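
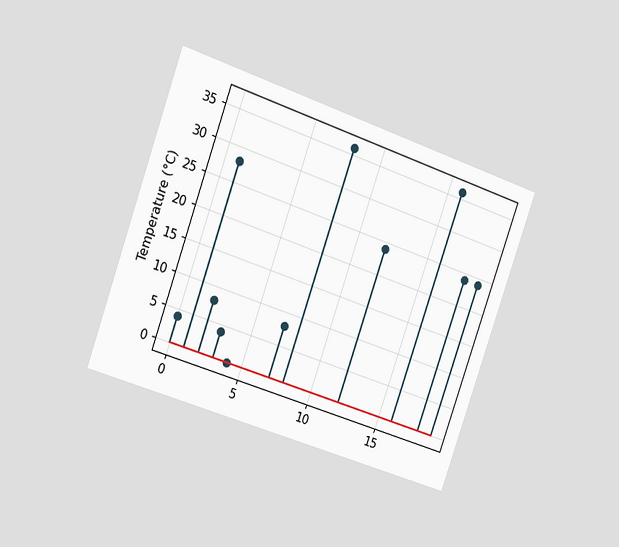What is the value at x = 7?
8°C

The chart is tilted about 19° clockwise and viewed slightly from the left. The stem at x=7 reaches 8°C.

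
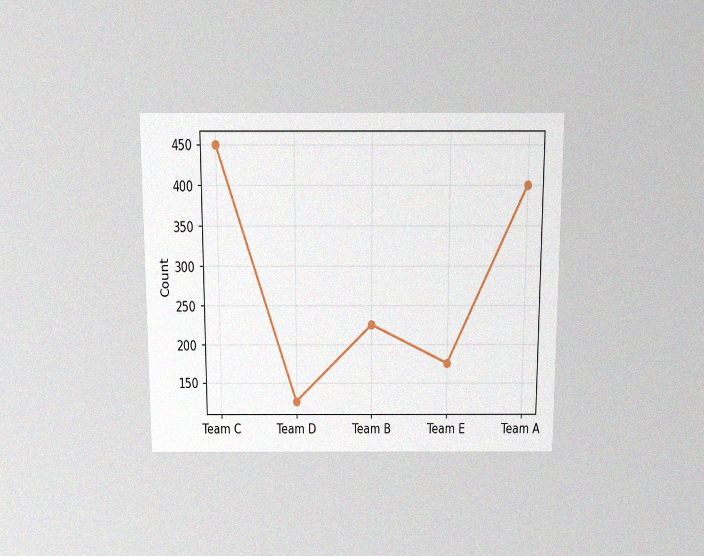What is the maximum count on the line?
450

The chart is viewed slightly from above, with some photo noise. The highest point is at Team C, and reading across to the y-axis gives 450.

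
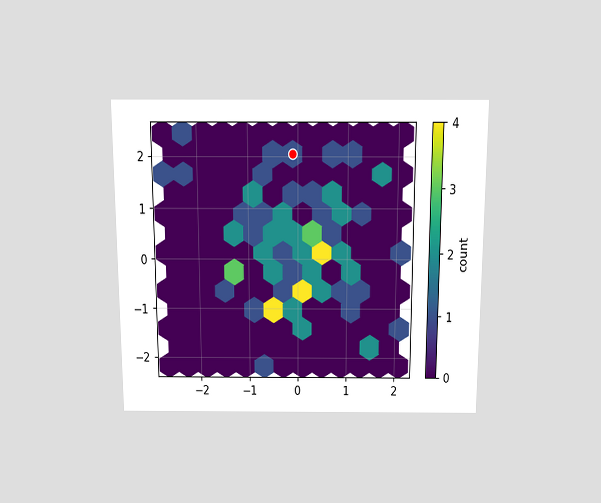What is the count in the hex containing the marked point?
1

The chart is viewed slightly from above. The marked hex reads 1 on the colorbar.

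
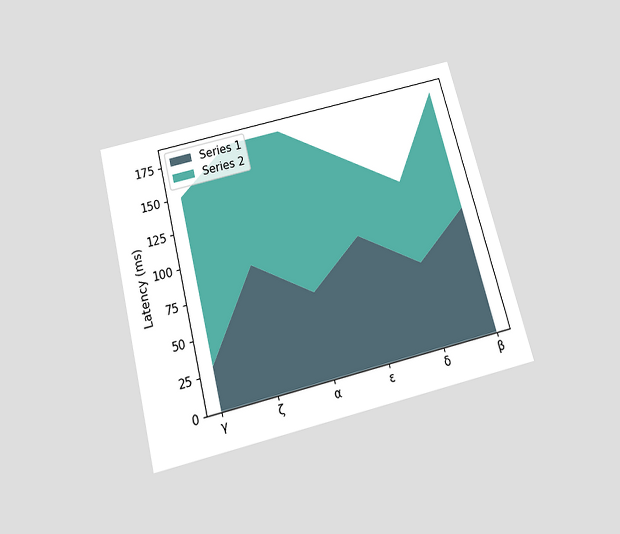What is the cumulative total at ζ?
180ms

The chart is tilted about 14° counter-clockwise and viewed slightly from below. The stacked total at ζ reaches 180ms.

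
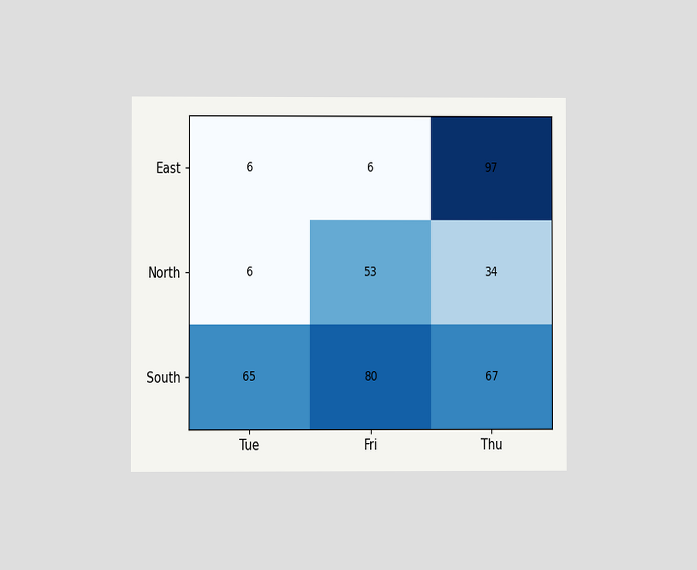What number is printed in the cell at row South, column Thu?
67

The chart is viewed at a slight angle. The (South, Thu) cell reads 67.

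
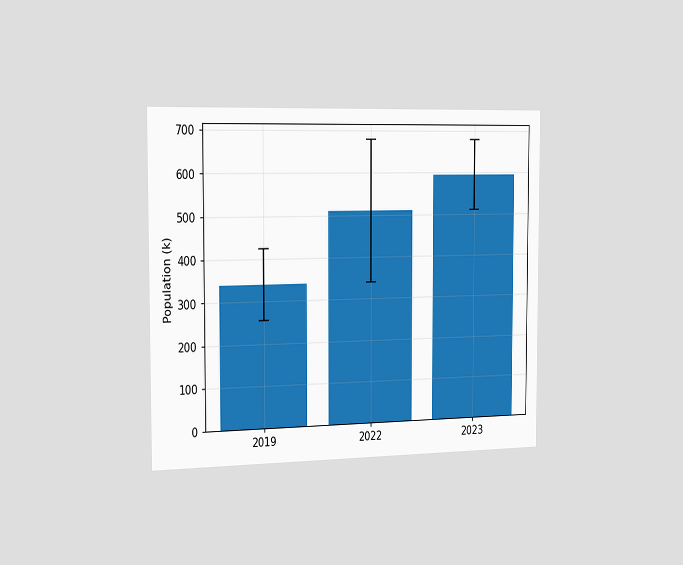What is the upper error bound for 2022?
The chart is viewed slightly from the left. The 2022 bar's upper whisker reaches 680k.

680k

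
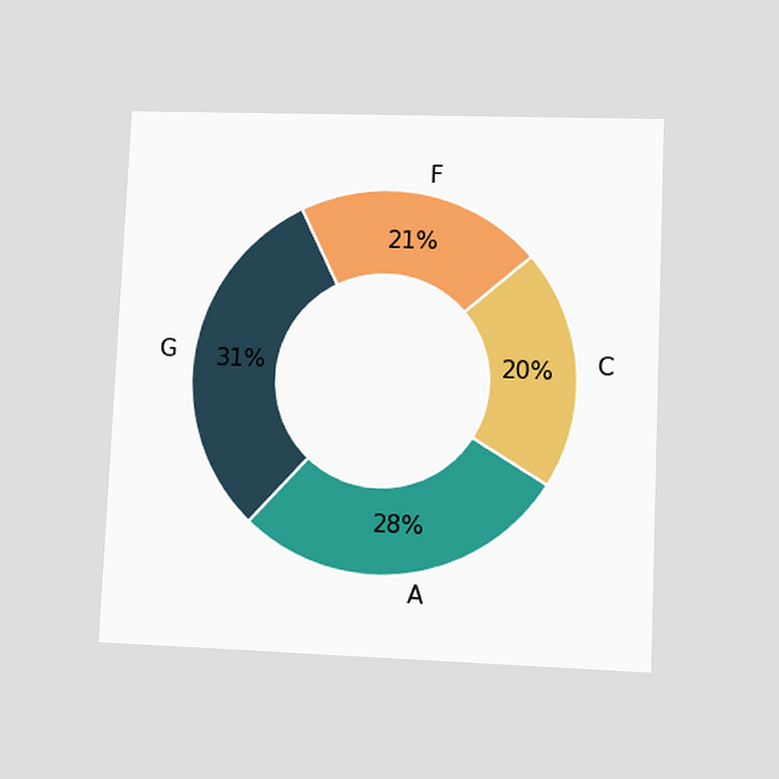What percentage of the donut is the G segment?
31%

The chart is tilted about 2° clockwise and viewed at a slight angle. The G segment takes up 31% of the ring.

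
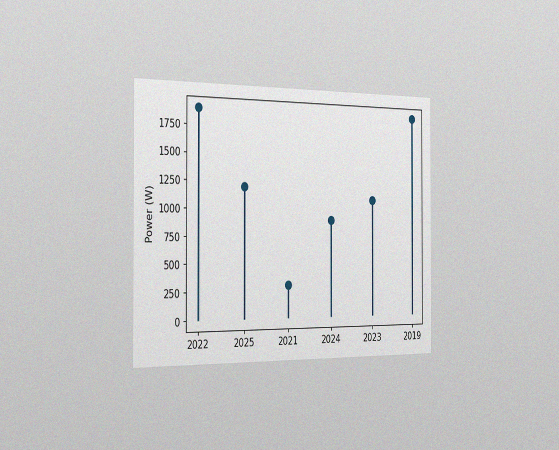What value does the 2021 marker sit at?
300W

The chart is viewed slightly from the left, with some photo noise. The 2021 marker sits at 300W.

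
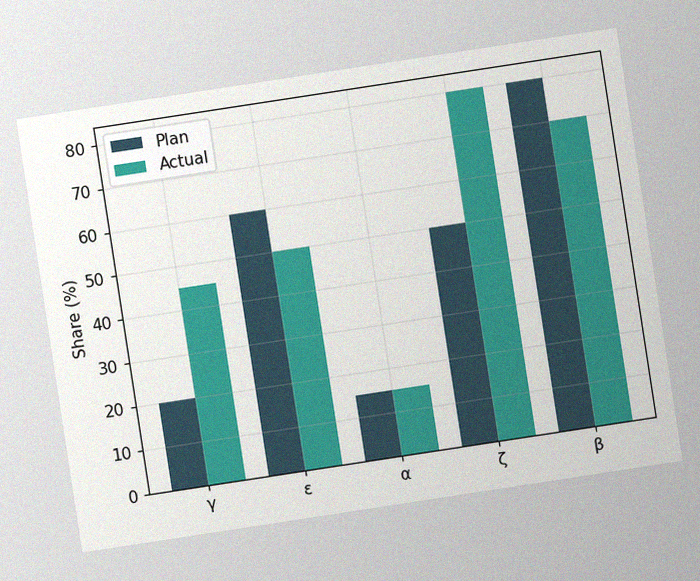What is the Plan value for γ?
The chart is tilted about 9° counter-clockwise, with some photo noise. The Plan bar at γ reaches 20% on the y-axis.

20%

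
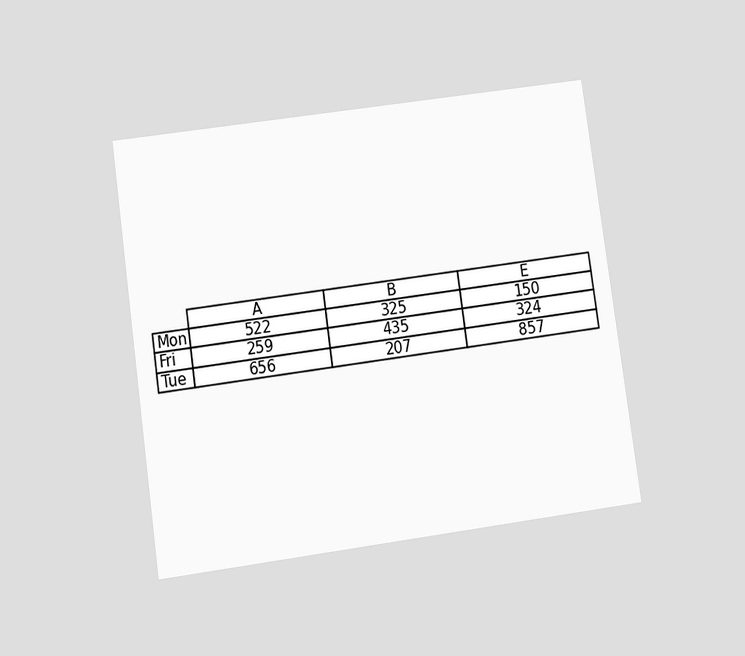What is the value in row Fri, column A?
259

The chart is tilted about 8° counter-clockwise and viewed slightly from below. The (Fri, A) cell reads 259.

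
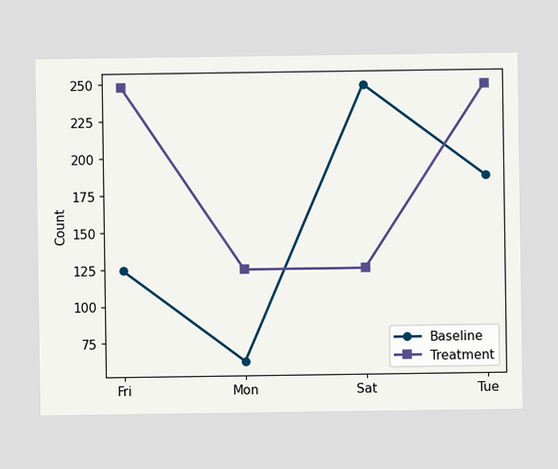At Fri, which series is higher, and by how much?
Treatment, by 124

At Fri, Treatment sits above the other line by 124.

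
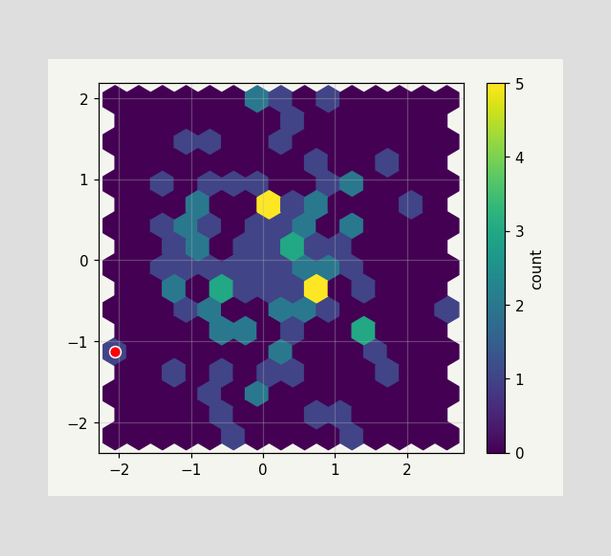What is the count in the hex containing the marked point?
The marked hex reads 1 on the colorbar.

1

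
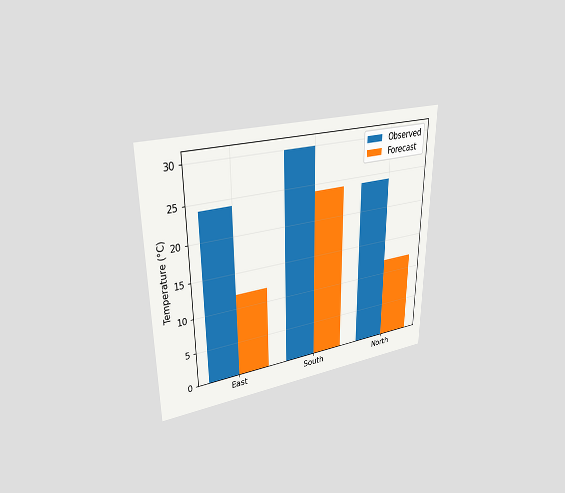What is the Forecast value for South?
24°C

The chart is viewed at a slight angle. The Forecast bar at South reaches 24°C on the y-axis.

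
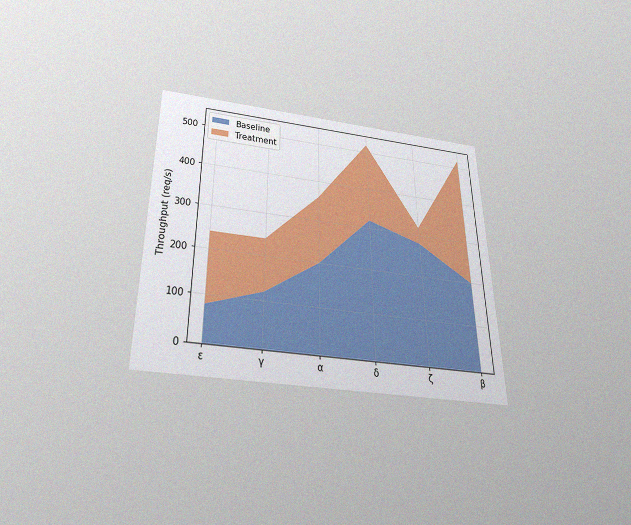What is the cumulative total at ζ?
The chart is viewed slightly from below, with some photo noise. The stacked total at ζ reaches 320req/s.

320req/s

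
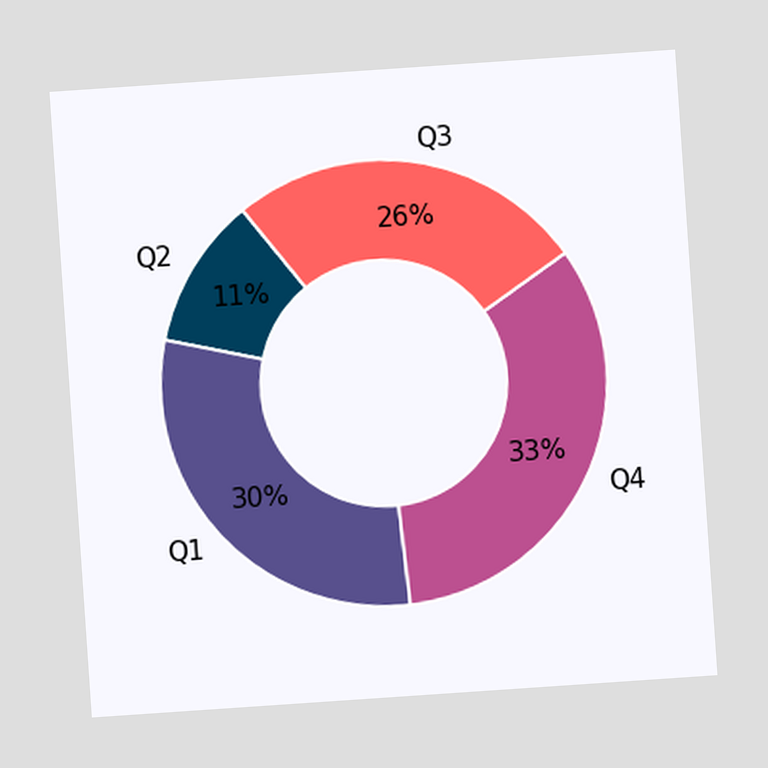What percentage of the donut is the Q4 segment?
33%

The chart is tilted about 4° counter-clockwise. The Q4 segment takes up 33% of the ring.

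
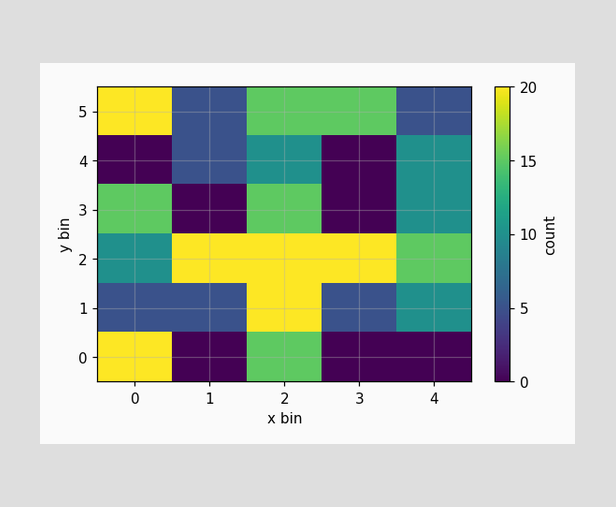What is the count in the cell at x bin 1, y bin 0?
Matching the cell (1, 0) against the colorbar gives 0.

0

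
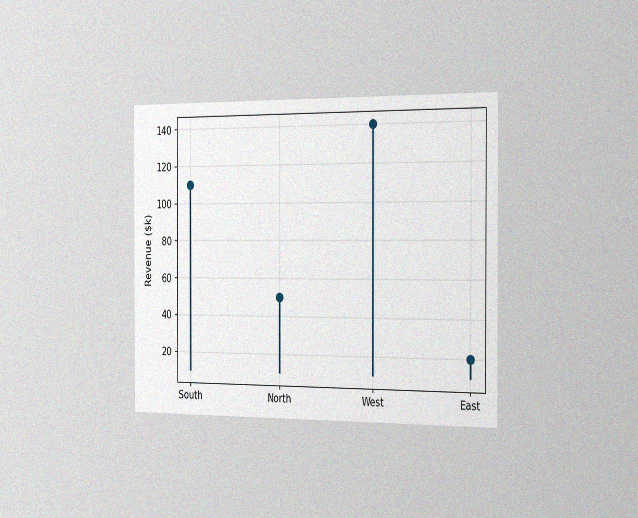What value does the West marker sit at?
The chart is viewed slightly from the right, with some photo noise. The West marker sits at $140k.

$140k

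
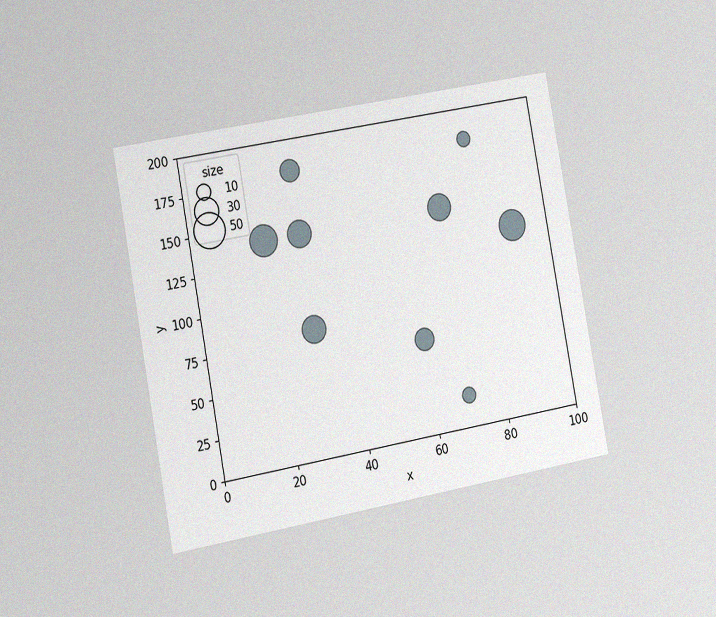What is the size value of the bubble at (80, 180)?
The chart is tilted about 10° counter-clockwise and viewed slightly from the left, with some photo noise. Matching the bubble at (80, 180) against the size legend gives 10.

10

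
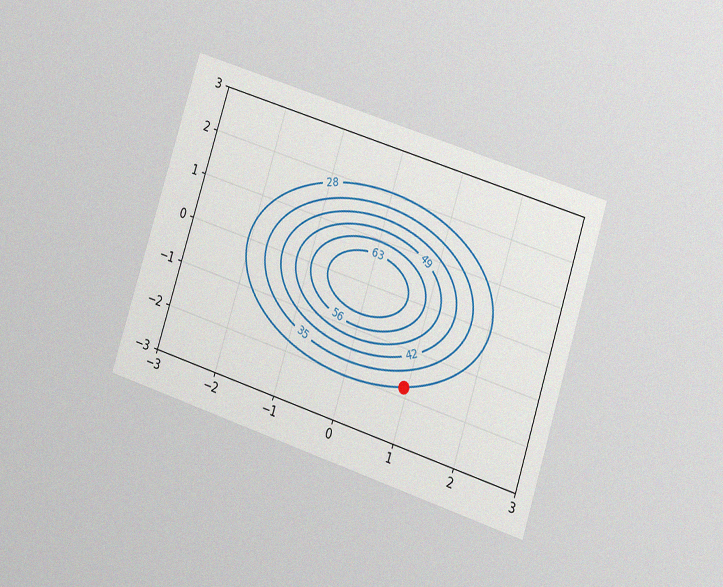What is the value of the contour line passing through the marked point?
The chart is tilted about 18° clockwise and viewed at a slight angle, with some photo noise. The marked point sits on the contour labelled 28.

28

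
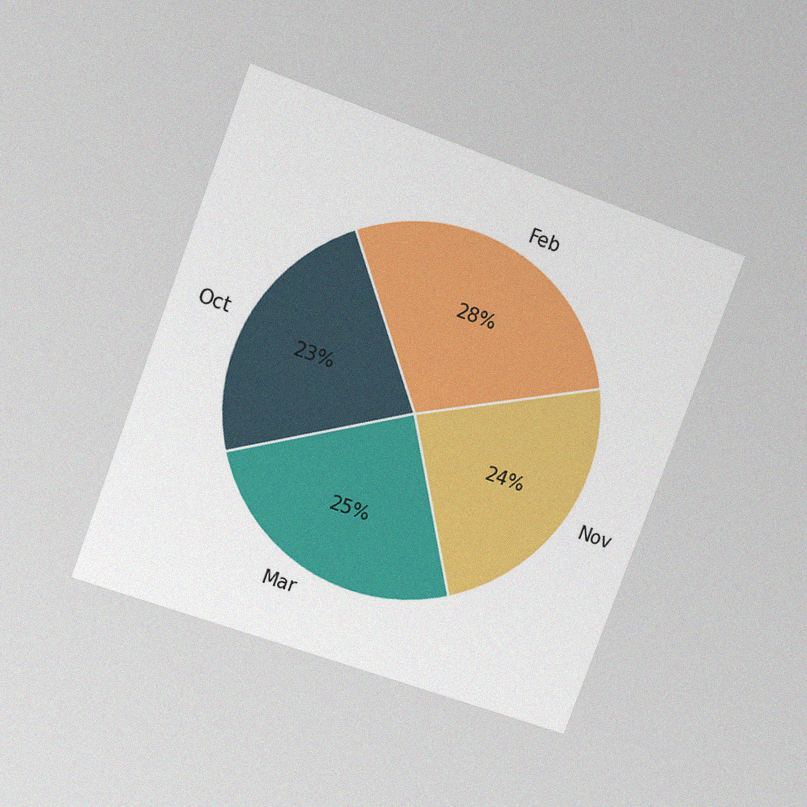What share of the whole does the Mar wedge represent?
The chart is tilted about 20° clockwise and viewed at a slight angle, with some photo noise. The Mar slice takes up 25% of the pie.

25%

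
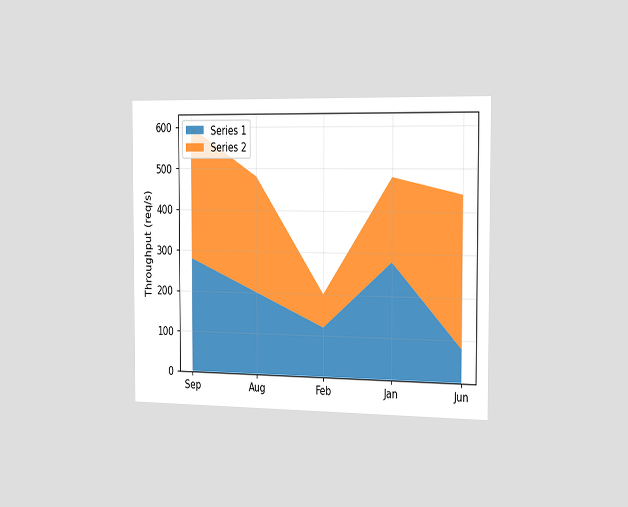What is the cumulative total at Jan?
The chart is viewed slightly from the right. The stacked total at Jan reaches 480req/s.

480req/s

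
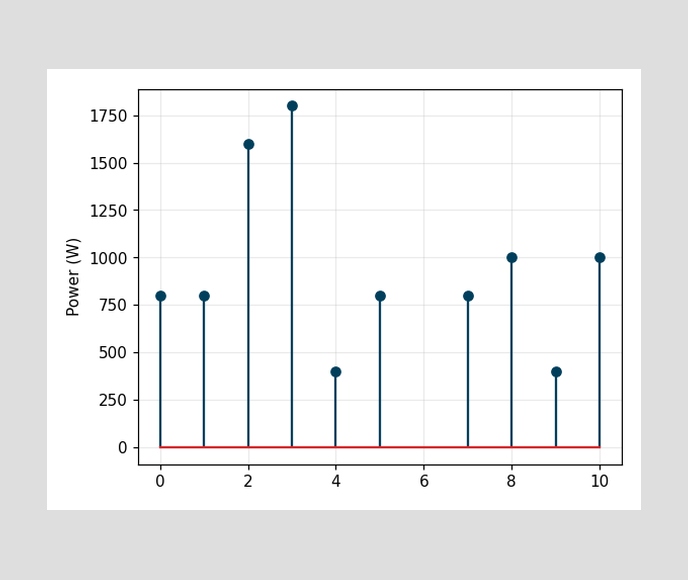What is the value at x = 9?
The stem at x=9 reaches 400W.

400W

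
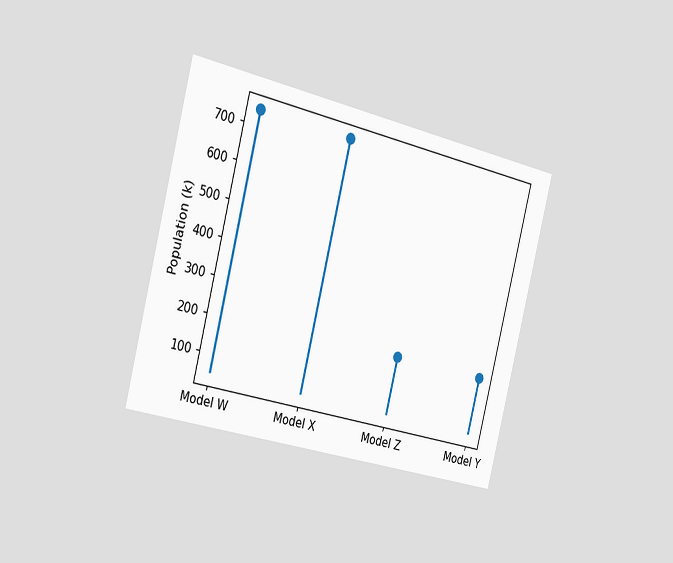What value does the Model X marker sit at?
742k

The chart is tilted about 14° clockwise and viewed slightly from the left. The Model X marker sits at 742k.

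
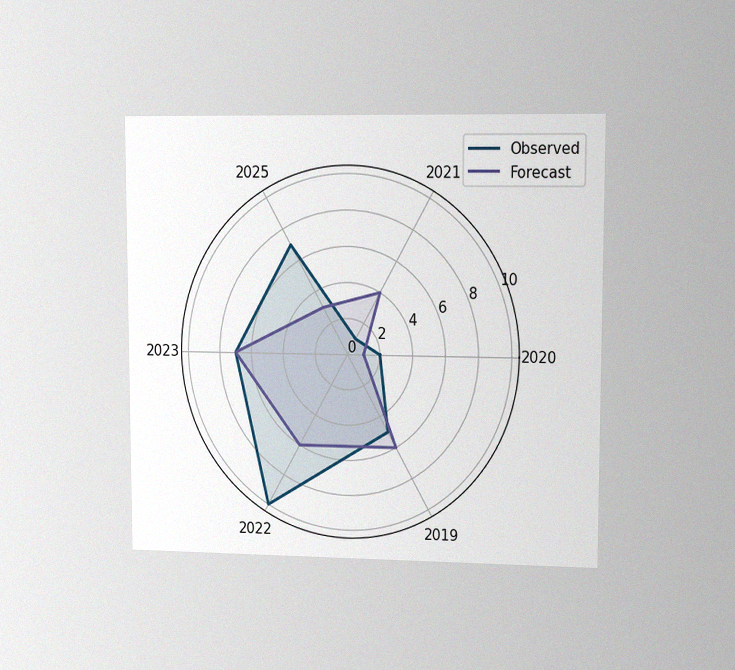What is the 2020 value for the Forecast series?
The chart is viewed at a slight angle, with some photo noise. On the 2020 axis, Forecast reaches 1.

1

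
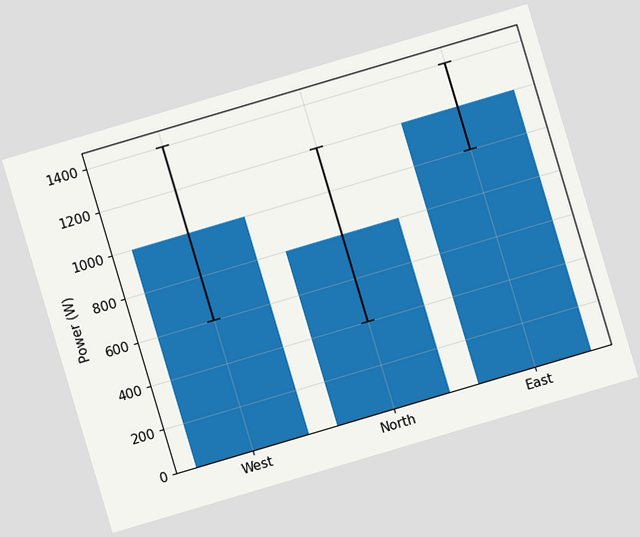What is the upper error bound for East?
1400W

The chart is tilted about 17° counter-clockwise. The East bar's upper whisker reaches 1400W.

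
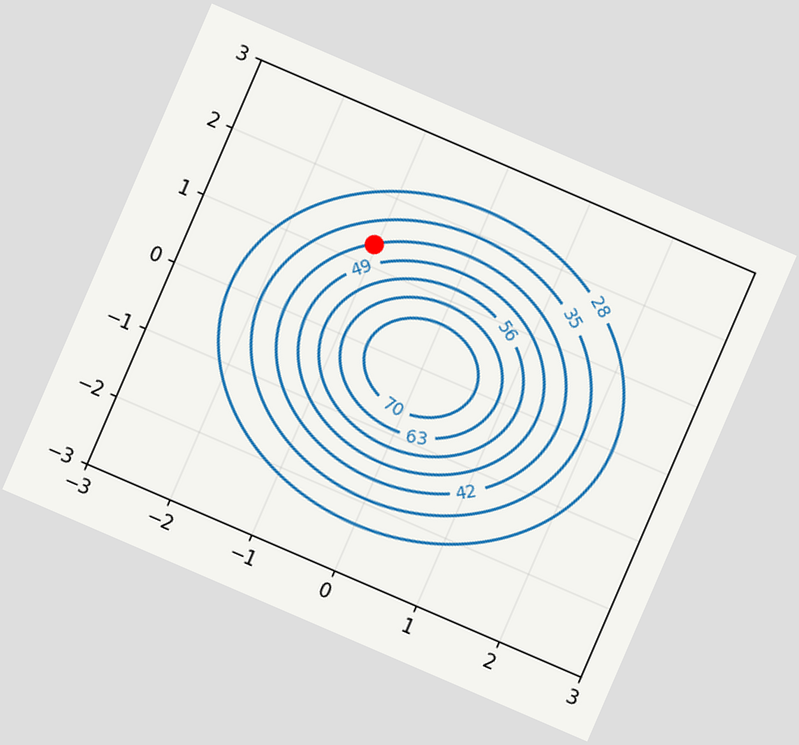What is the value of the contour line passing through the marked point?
42

The chart is tilted about 23° clockwise. The marked point sits on the contour labelled 42.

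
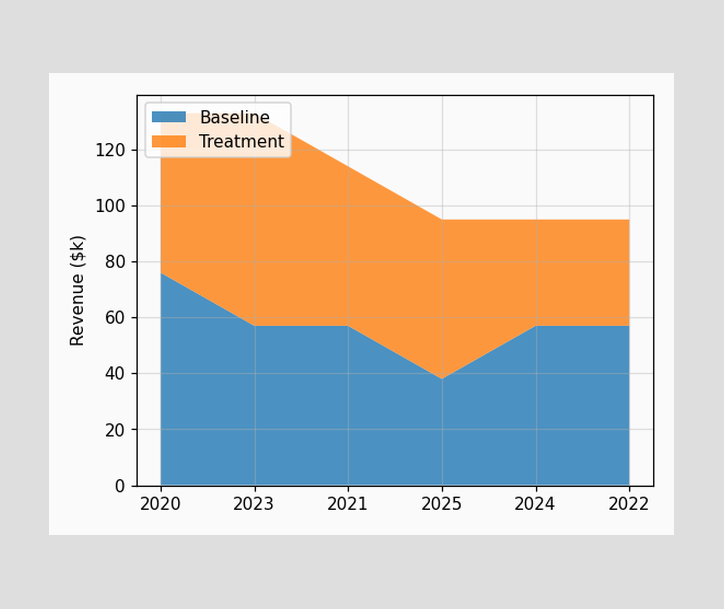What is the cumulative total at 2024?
$95k

The stacked total at 2024 reaches $95k.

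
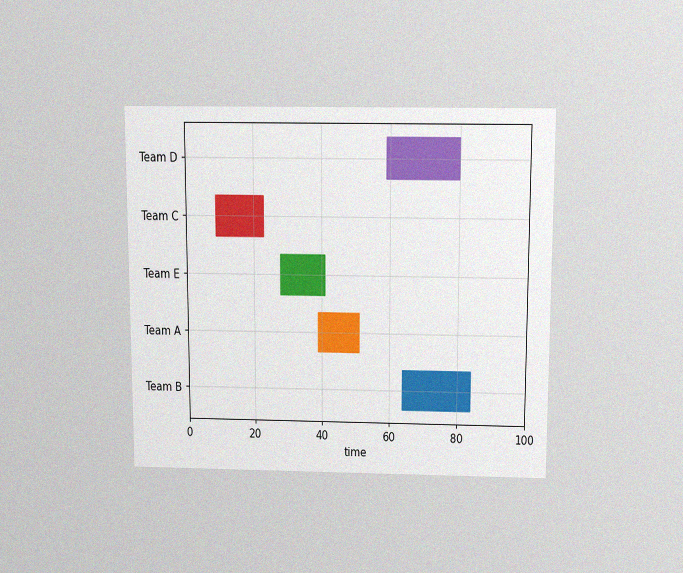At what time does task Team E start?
The chart is viewed slightly from above, with some photo noise. The Team E bar begins at t=28.

28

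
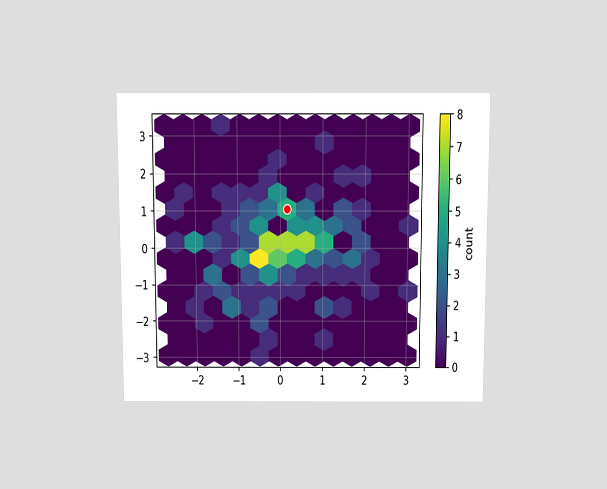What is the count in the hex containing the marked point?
5

The chart is viewed slightly from above. The marked hex reads 5 on the colorbar.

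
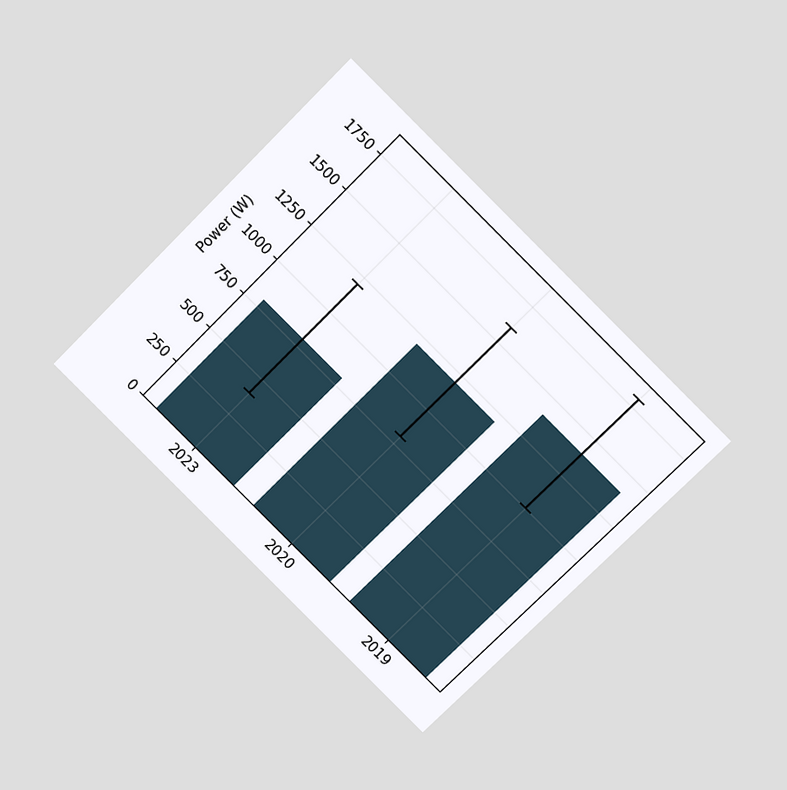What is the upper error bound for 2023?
The chart is tilted about 45° clockwise and viewed at a slight angle. The 2023 bar's upper whisker reaches 1200W.

1200W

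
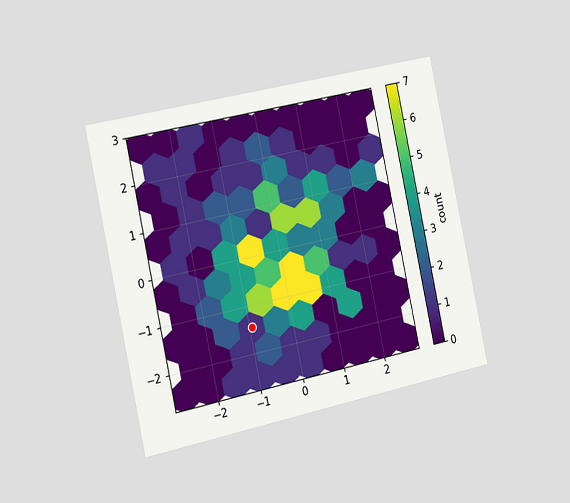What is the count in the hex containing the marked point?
The chart is tilted about 12° counter-clockwise and viewed slightly from the left. The marked hex reads 1 on the colorbar.

1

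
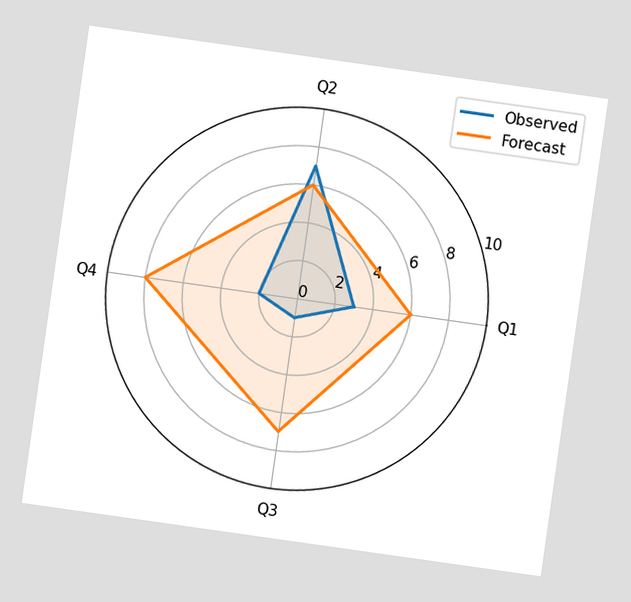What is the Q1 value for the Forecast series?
The chart is tilted about 8° clockwise. On the Q1 axis, Forecast reaches 6.

6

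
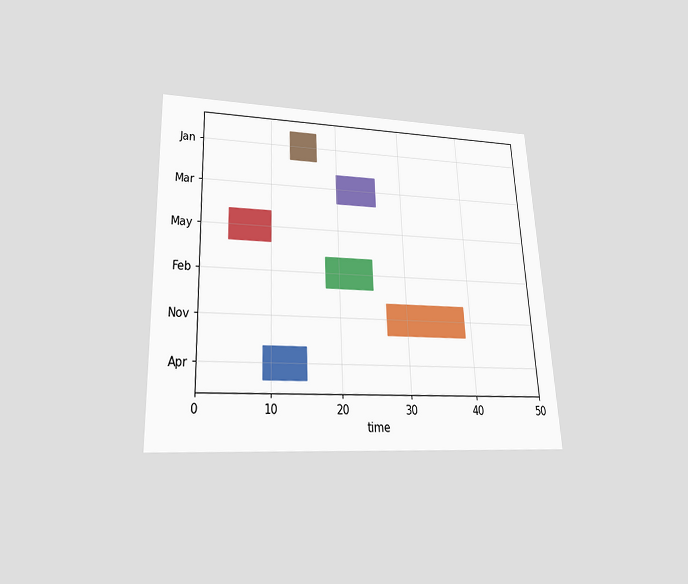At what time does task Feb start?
The chart is tilted about 3° counter-clockwise and viewed slightly from below. The Feb bar begins at t=18.

18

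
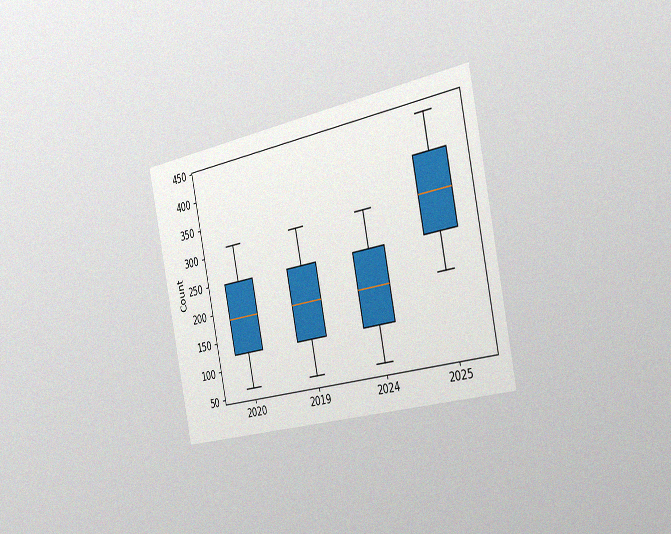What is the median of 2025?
310

The chart is tilted about 12° counter-clockwise and viewed slightly from the right, with some photo noise. The median line in the 2025 box sits at 310.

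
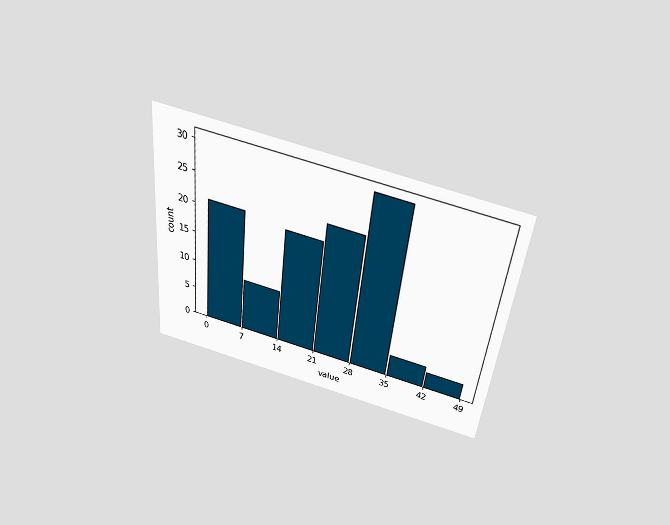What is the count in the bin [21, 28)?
23

The chart is tilted about 6° clockwise and viewed slightly from above. The [21, 28) bin has height 23.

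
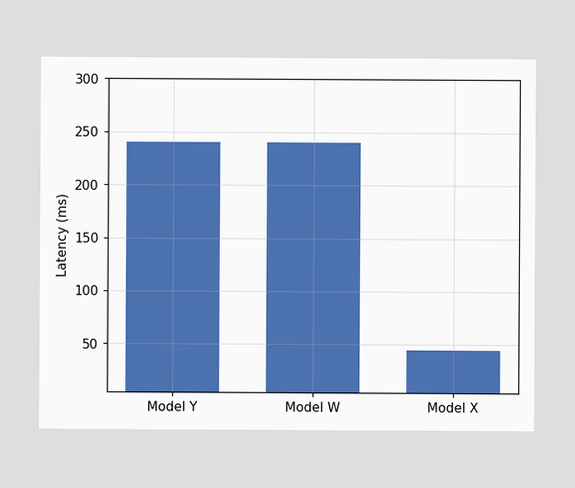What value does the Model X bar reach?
45ms

Reading along the chart's y-axis, the Model X bar reaches 45ms.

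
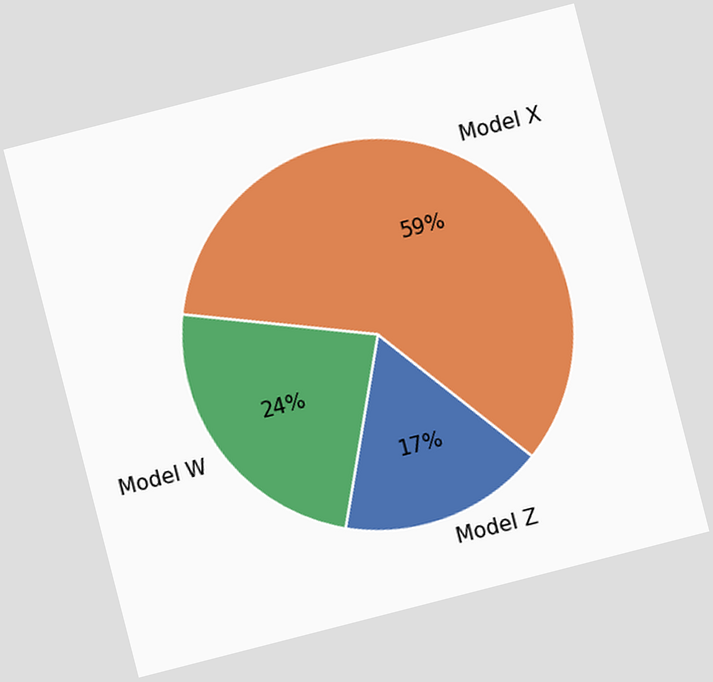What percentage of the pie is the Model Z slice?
The chart is tilted about 14° counter-clockwise. The Model Z slice takes up 17% of the pie.

17%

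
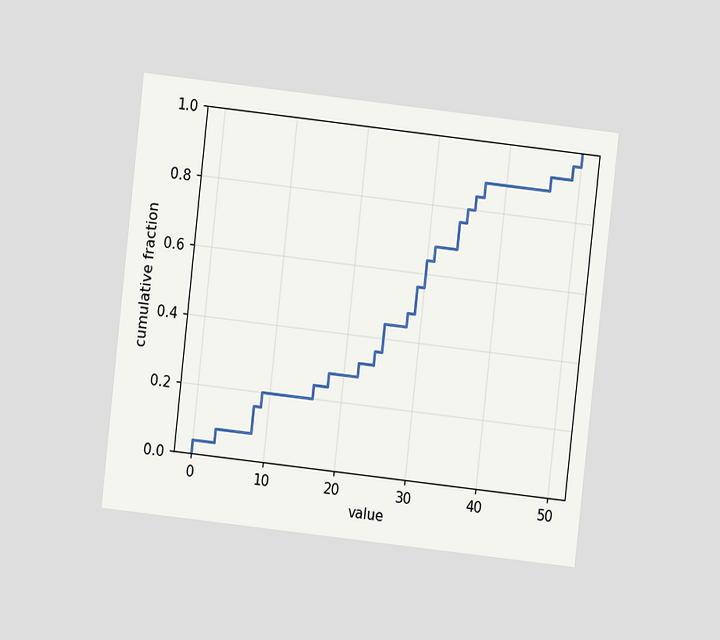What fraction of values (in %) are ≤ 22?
The chart is tilted about 6° clockwise and viewed at a slight angle. At x=22 the ECDF step is at 32%.

32%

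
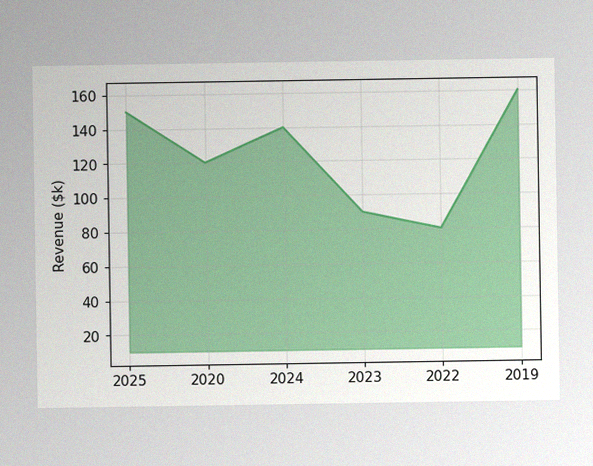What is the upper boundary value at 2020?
$120k

The image has some photo noise and uneven lighting. At 2020 the upper boundary is at $120k.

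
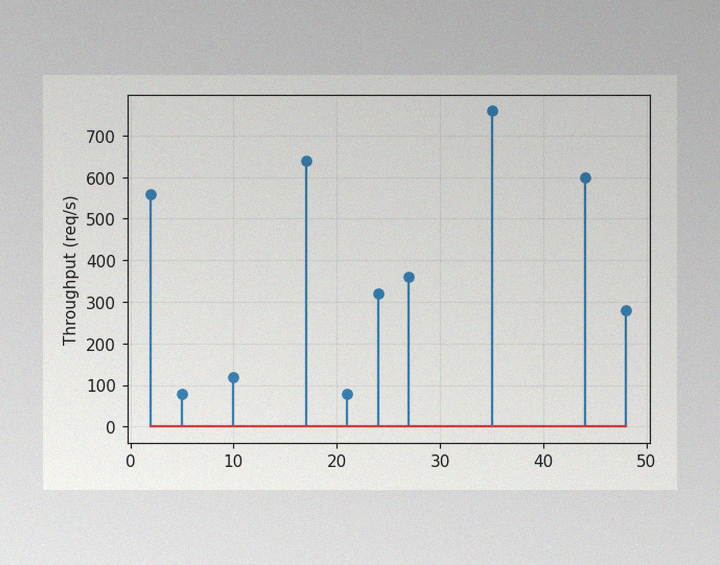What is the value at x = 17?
The image has some photo noise and uneven lighting. The stem at x=17 reaches 640req/s.

640req/s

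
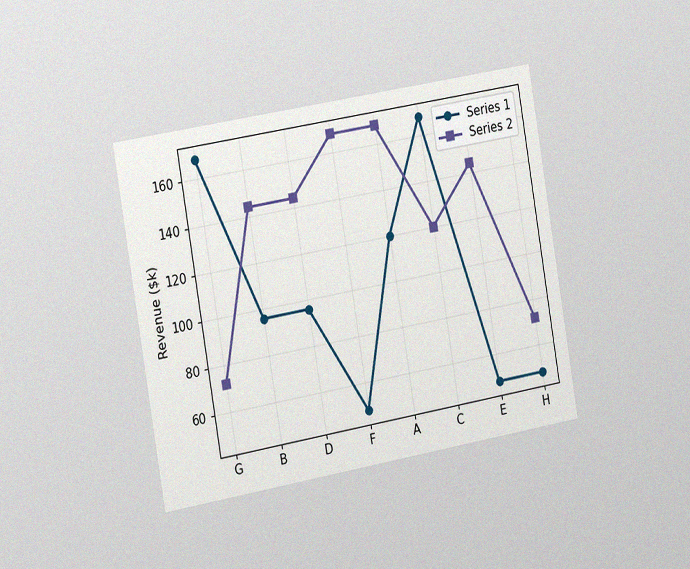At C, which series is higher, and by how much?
Series 1, by $48k

The chart is tilted about 10° counter-clockwise and viewed slightly from the left, with some photo noise. At C, Series 1 sits above the other line by $48k.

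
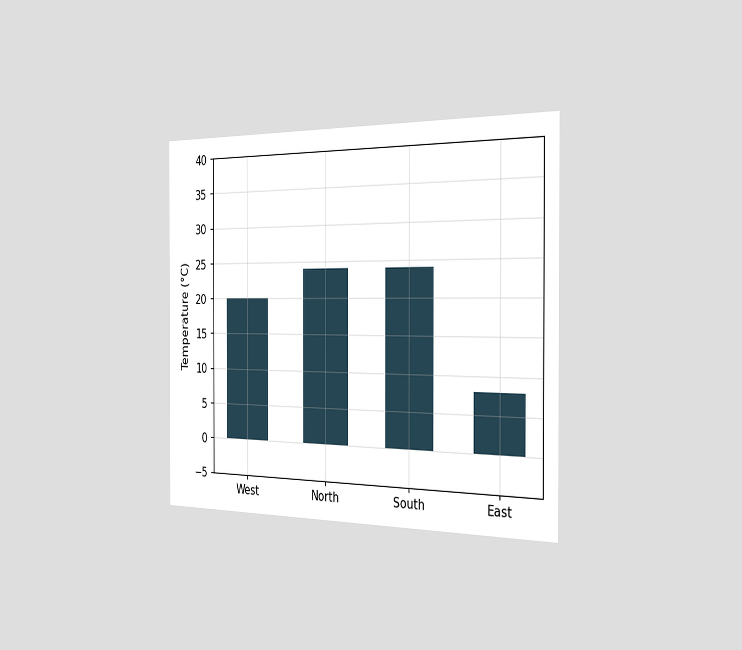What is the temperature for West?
The chart is viewed slightly from the right. Reading along the chart's y-axis, the West bar reaches 20°C.

20°C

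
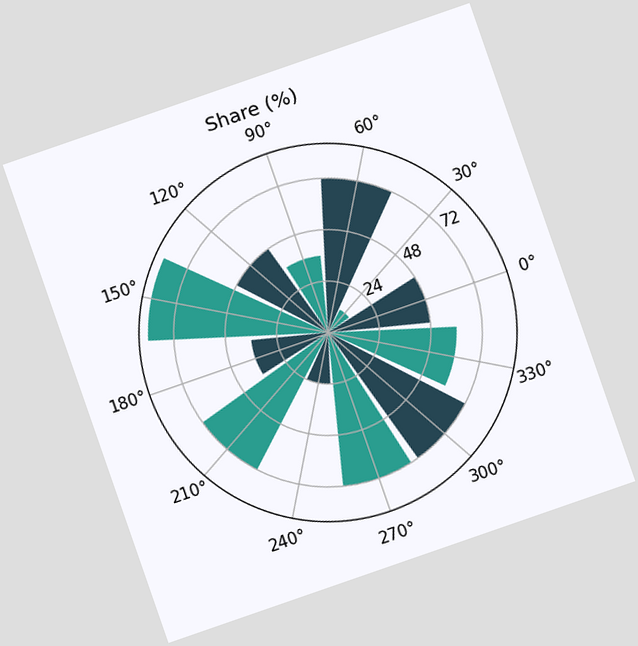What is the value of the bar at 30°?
The chart is tilted about 19° counter-clockwise. The bar at 30° reaches 12% on the radial axis.

12%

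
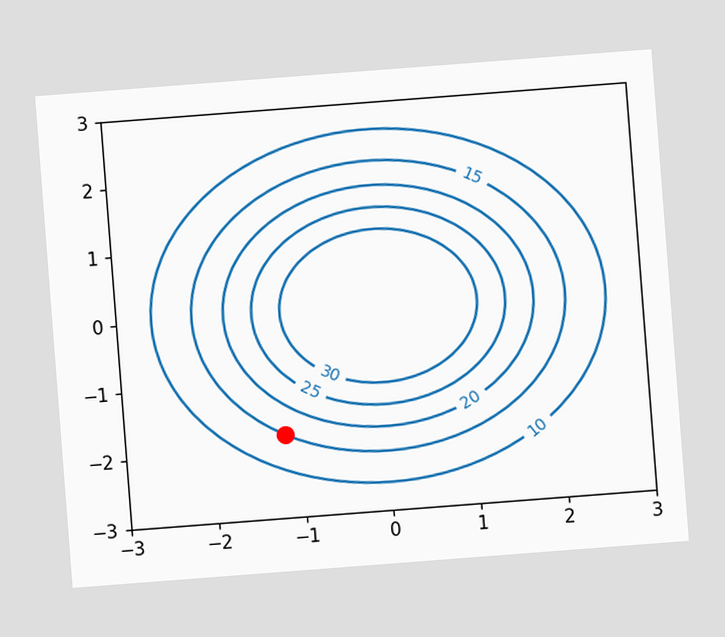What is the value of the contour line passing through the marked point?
15

The chart is tilted about 4° counter-clockwise. The marked point sits on the contour labelled 15.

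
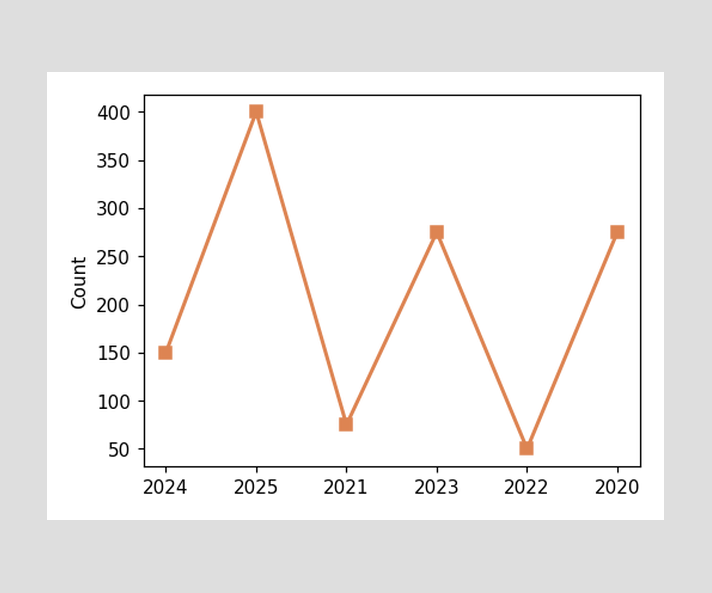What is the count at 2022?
At 2022, the line is at 50.

50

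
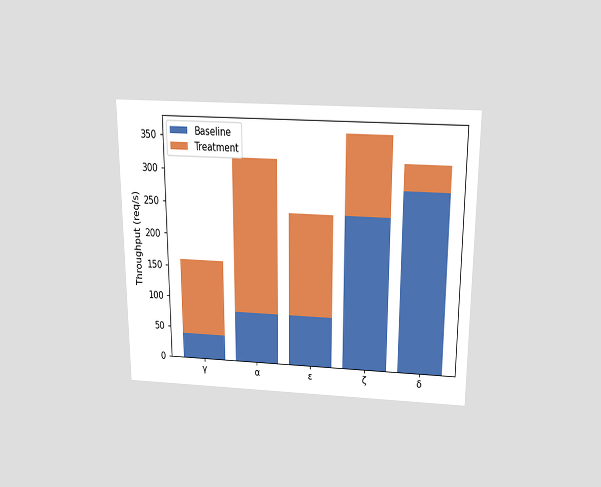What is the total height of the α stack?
The chart is viewed slightly from above. The α stack's top reaches 320req/s on the y-axis.

320req/s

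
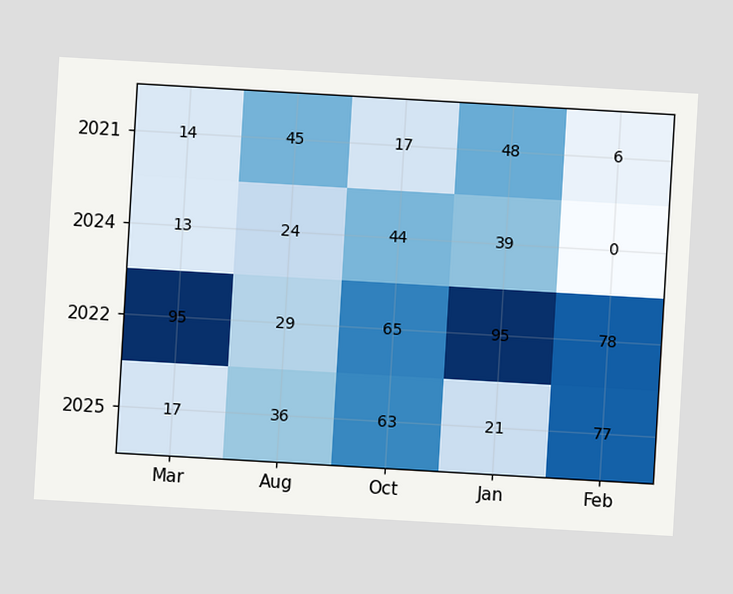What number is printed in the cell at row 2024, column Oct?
The chart is tilted about 3° clockwise. The (2024, Oct) cell reads 44.

44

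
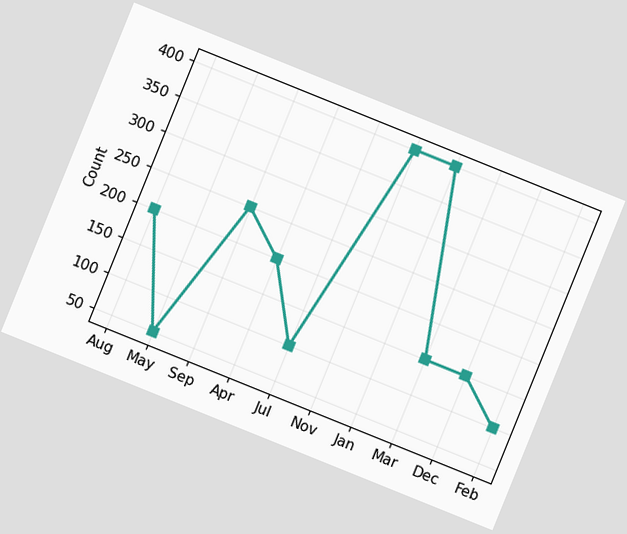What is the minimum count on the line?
The chart is tilted about 22° clockwise. The lowest point is at May, and reading across to the y-axis gives 50.

50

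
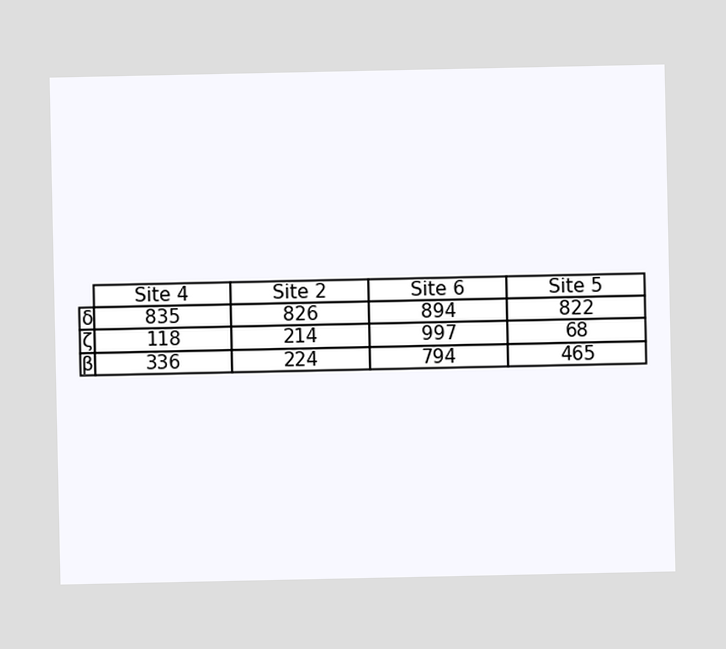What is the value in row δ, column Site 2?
826

The (δ, Site 2) cell reads 826.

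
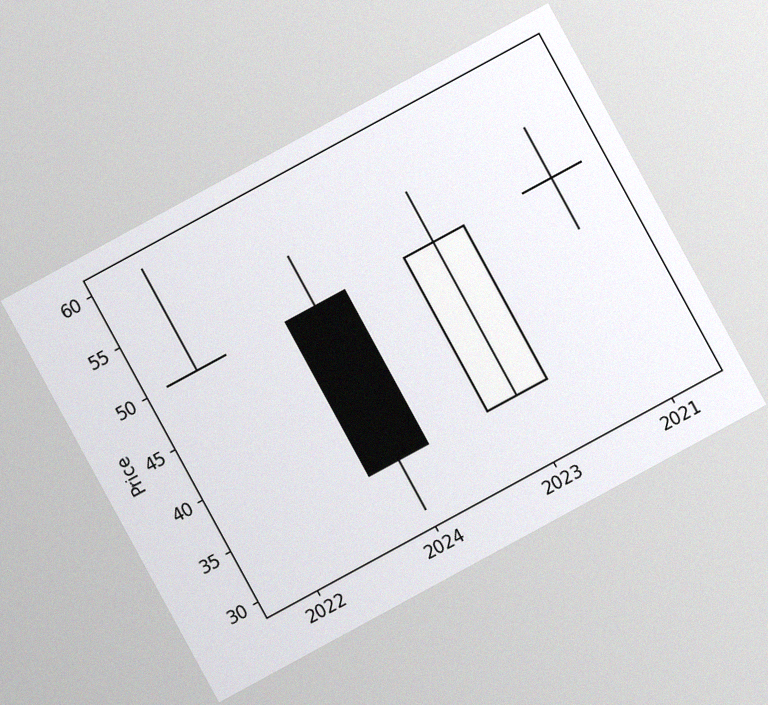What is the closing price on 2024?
The chart is tilted about 29° counter-clockwise, with some photo noise. The 2024 candle closes at 35.

35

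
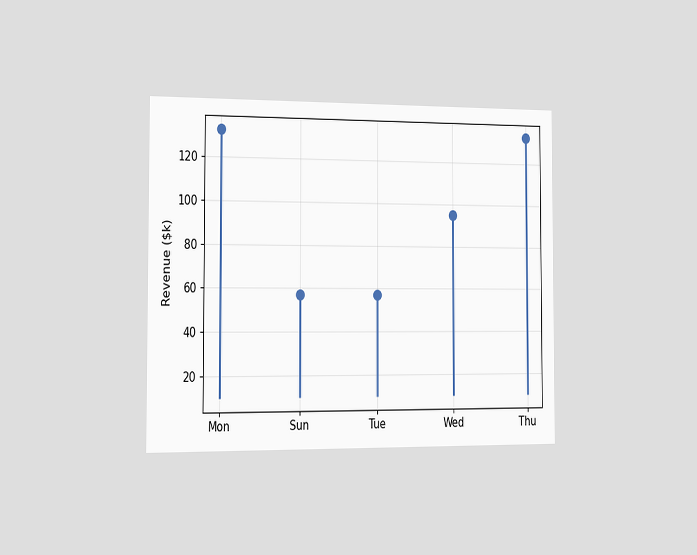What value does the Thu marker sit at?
The chart is viewed slightly from the left. The Thu marker sits at $133k.

$133k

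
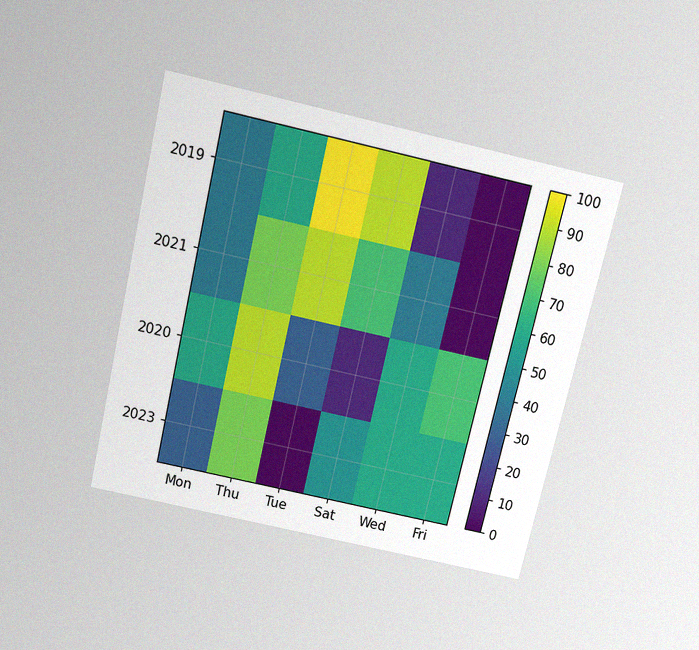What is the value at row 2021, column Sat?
70

The chart is tilted about 13° clockwise and viewed slightly from above, with some photo noise. Matching cell (2021, Sat) against the colorbar gives 70.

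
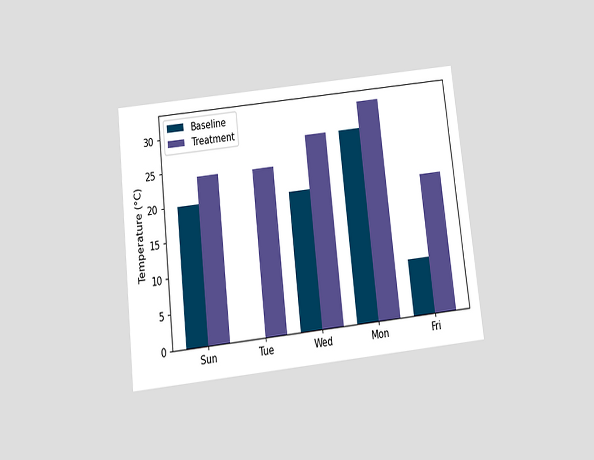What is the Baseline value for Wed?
The chart is tilted about 6° counter-clockwise and viewed slightly from below. The Baseline bar at Wed reaches 20°C on the y-axis.

20°C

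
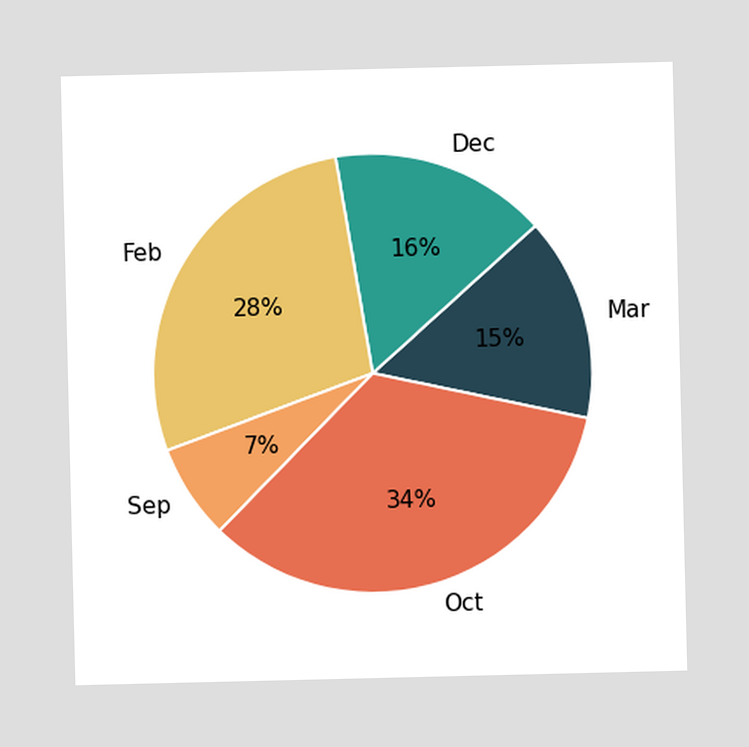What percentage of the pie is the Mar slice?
15%

The Mar slice takes up 15% of the pie.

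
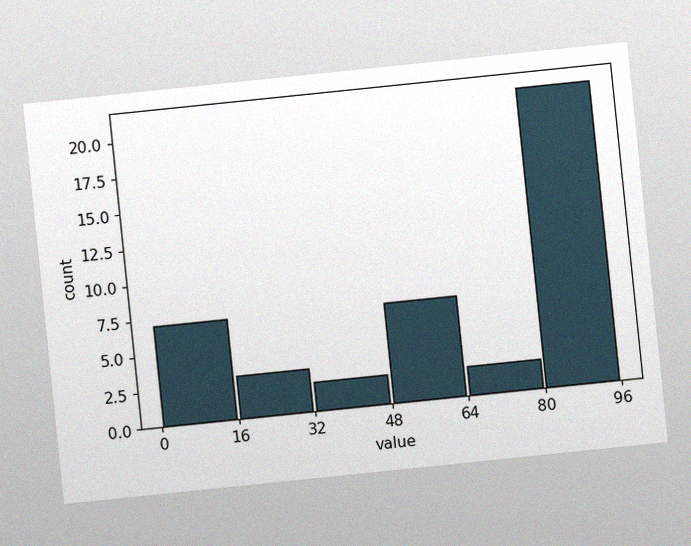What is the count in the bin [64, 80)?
The chart is tilted about 6° counter-clockwise, with some photo noise. The [64, 80) bin has height 2.

2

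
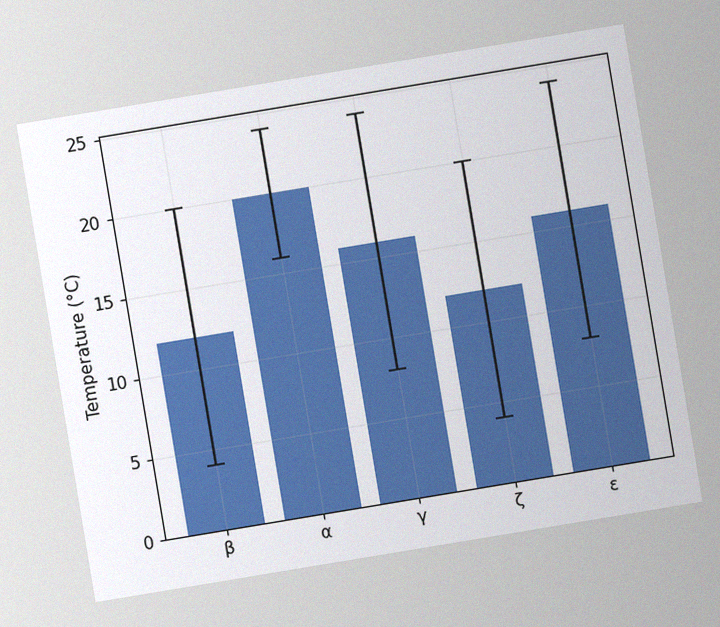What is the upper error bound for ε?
The chart is tilted about 9° counter-clockwise, with some photo noise. The ε bar's upper whisker reaches 24°C.

24°C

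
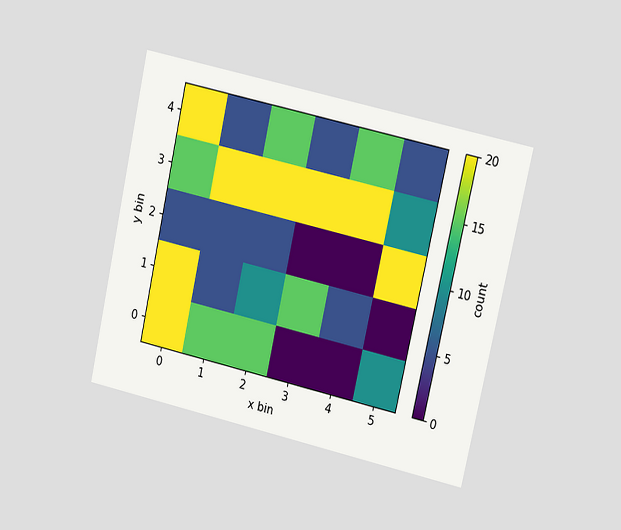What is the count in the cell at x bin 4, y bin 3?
20

The chart is tilted about 13° clockwise and viewed at a slight angle. Matching the cell (4, 3) against the colorbar gives 20.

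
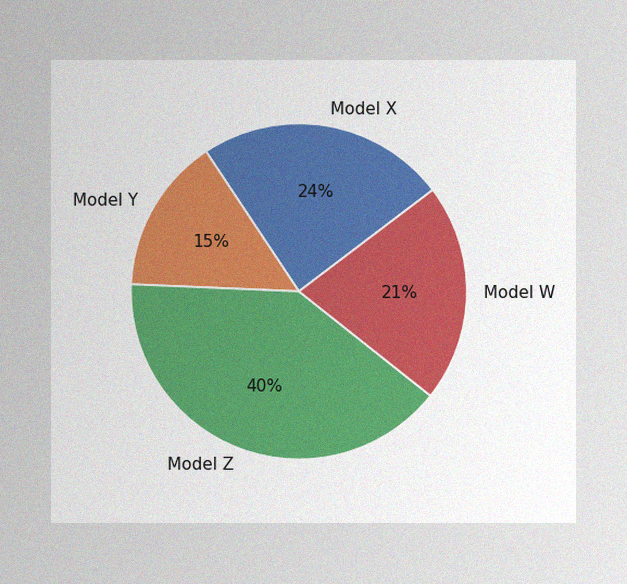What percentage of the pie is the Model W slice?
21%

The image has some photo noise and uneven lighting. The Model W slice takes up 21% of the pie.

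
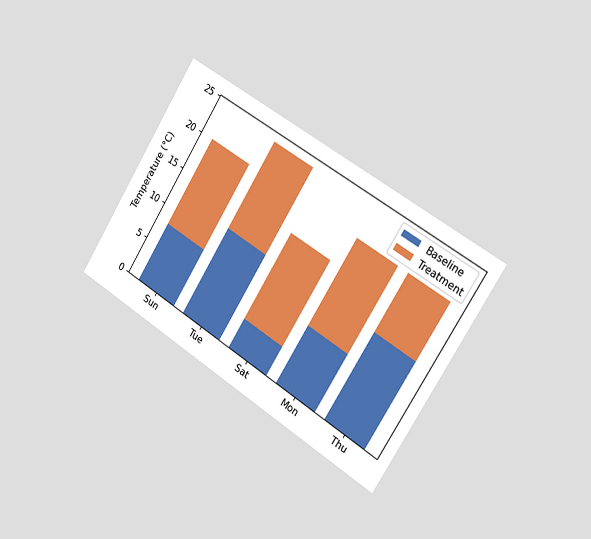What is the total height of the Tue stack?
The chart is tilted about 32° clockwise and viewed slightly from the right. The Tue stack's top reaches 24°C on the y-axis.

24°C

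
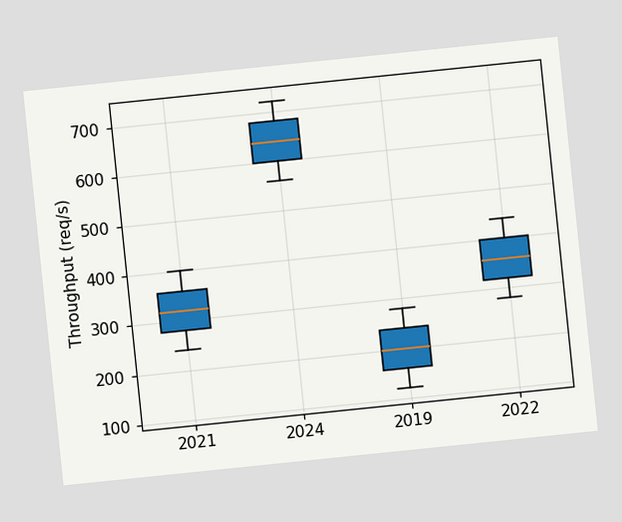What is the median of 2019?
The chart is tilted about 6° counter-clockwise. The median line in the 2019 box sits at 200req/s.

200req/s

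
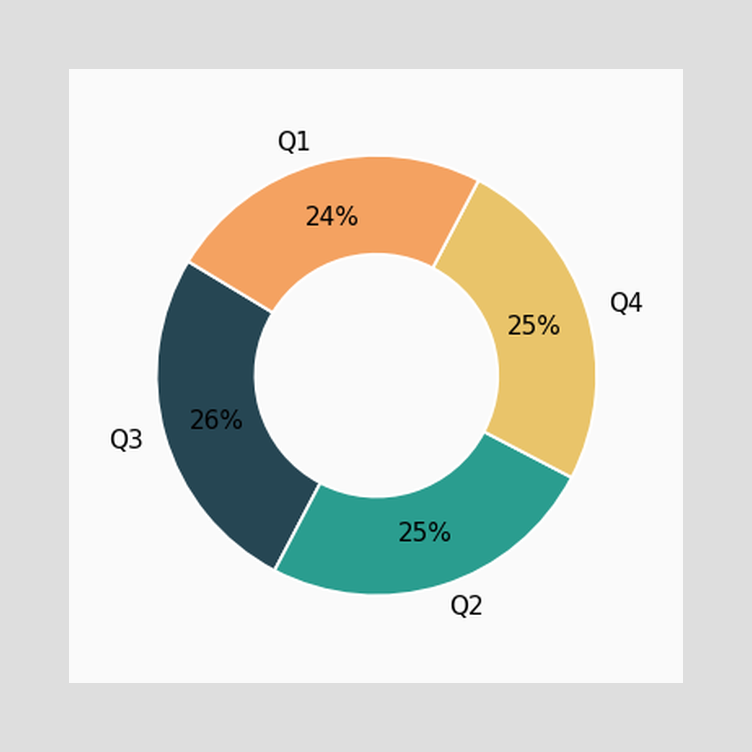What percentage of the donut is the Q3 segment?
The Q3 segment takes up 26% of the ring.

26%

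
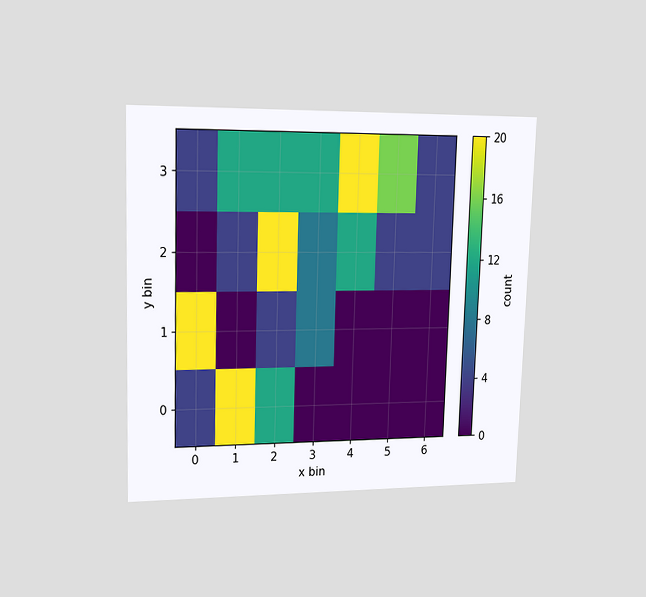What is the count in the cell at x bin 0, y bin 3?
The chart is viewed slightly from the left. Matching the cell (0, 3) against the colorbar gives 4.

4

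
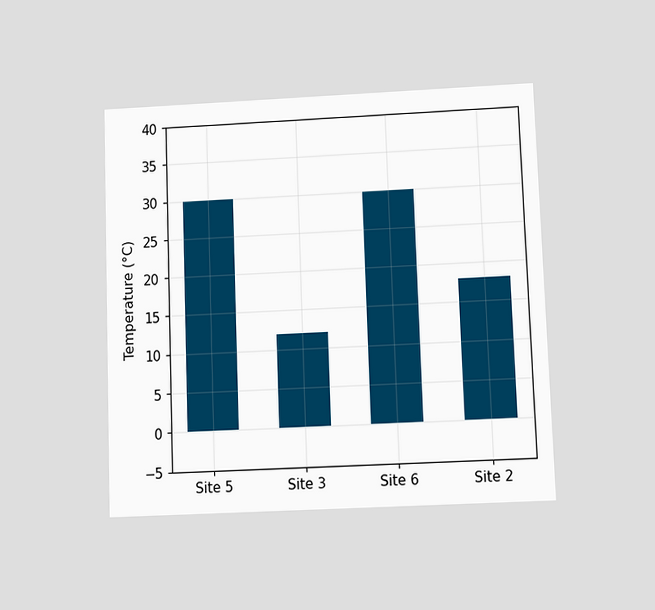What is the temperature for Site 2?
The chart is tilted about 2° counter-clockwise and viewed slightly from below. Reading along the chart's y-axis, the Site 2 bar reaches 18°C.

18°C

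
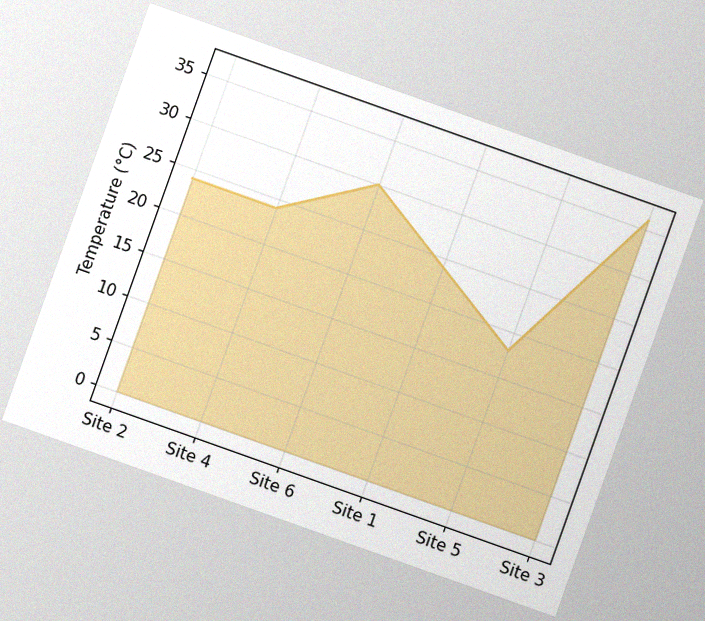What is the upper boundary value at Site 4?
The chart is tilted about 20° clockwise, with some photo noise. At Site 4 the upper boundary is at 24°C.

24°C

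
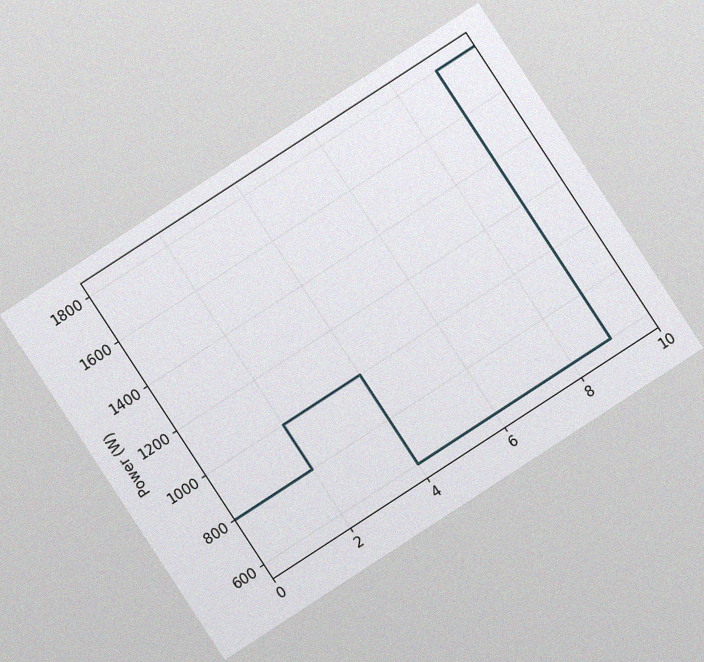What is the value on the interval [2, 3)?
The chart is tilted about 33° counter-clockwise, with some photo noise. On [2, 3) the step sits at 1000W.

1000W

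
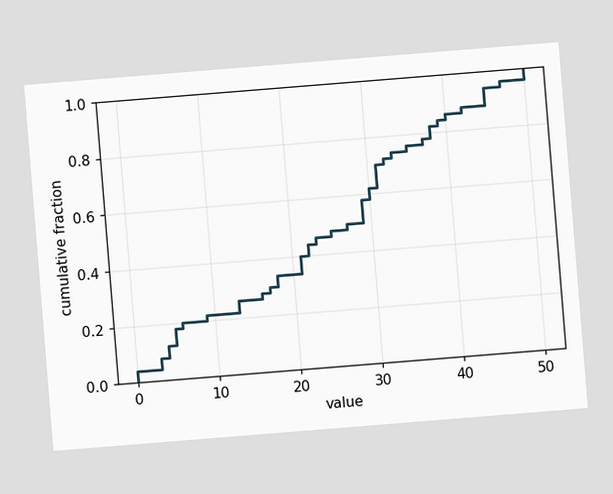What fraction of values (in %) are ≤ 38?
The chart is tilted about 5° counter-clockwise. At x=38 the ECDF step is at 82%.

82%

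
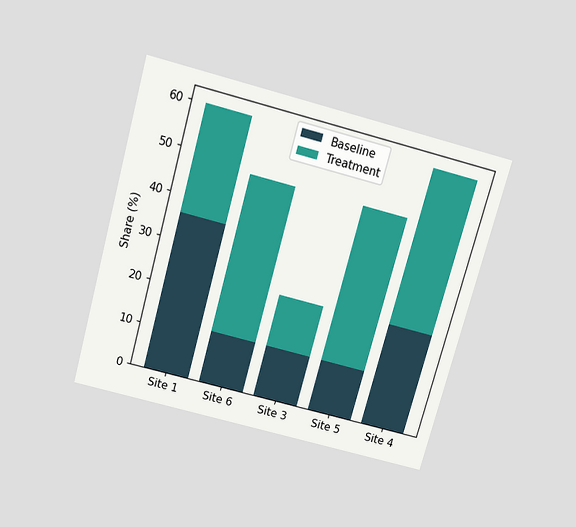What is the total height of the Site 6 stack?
The chart is tilted about 15° clockwise and viewed slightly from above. The Site 6 stack's top reaches 48% on the y-axis.

48%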